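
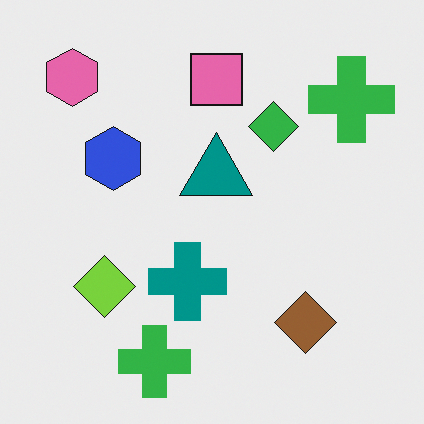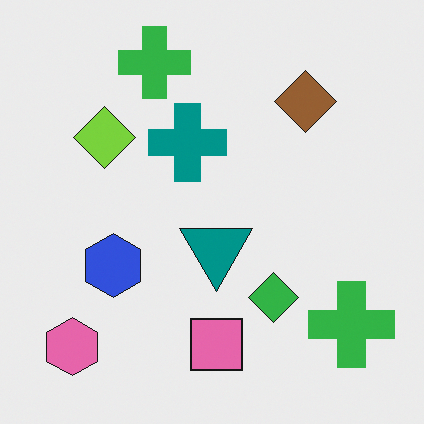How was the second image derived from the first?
It was flipped vertically (top ↔ bottom).

The pink hexagon is in the top-left of the first image and the bottom-left of the second — shapes on opposite sides of the horizontal midline have swapped in a mirror flip.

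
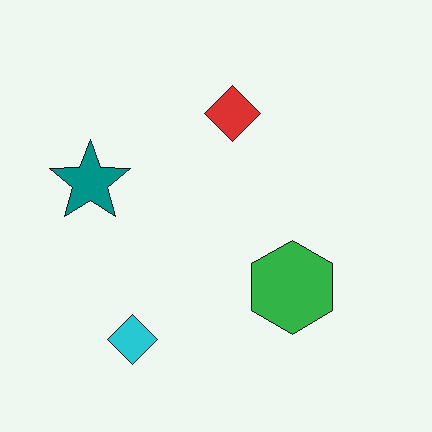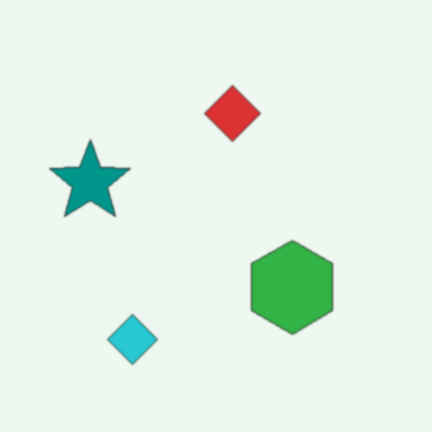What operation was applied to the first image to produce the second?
The image was lightly blurred.

Shape edges and outlines are uniformly softened across the whole image.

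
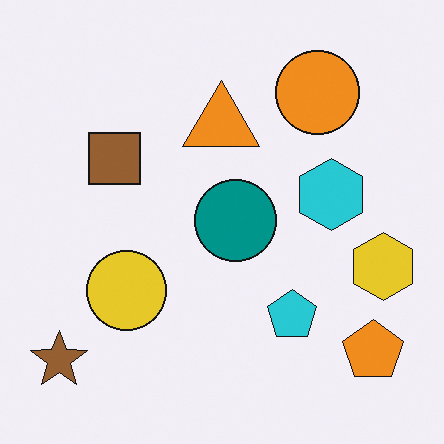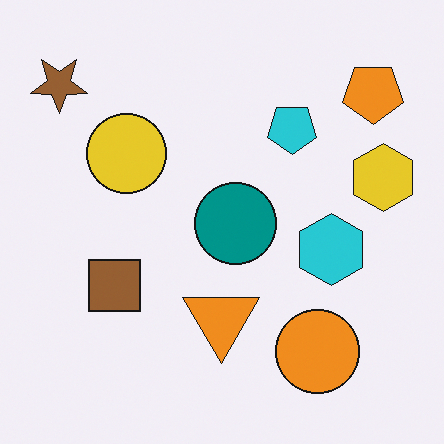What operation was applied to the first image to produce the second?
This is the original image flipped vertically (top ↔ bottom).

The brown star is in the bottom-left of the first image and the top-left of the second — shapes on opposite sides of the horizontal midline have swapped in a mirror flip.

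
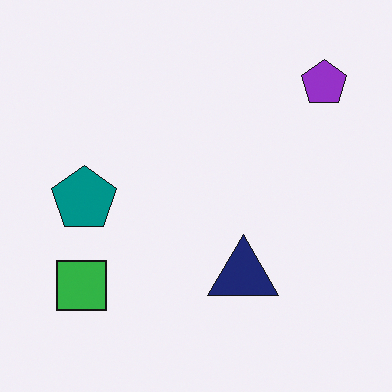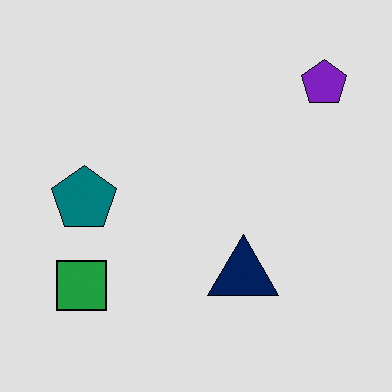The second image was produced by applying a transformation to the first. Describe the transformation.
The second image is the first posterized to a reduced palette.

Each flat color has snapped to a coarser quantized level — most visibly, the near-white background has dropped to a flat grey.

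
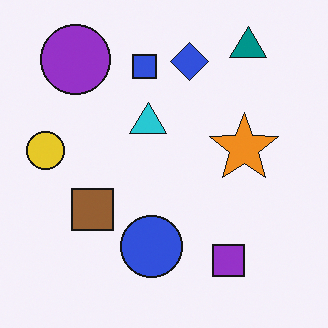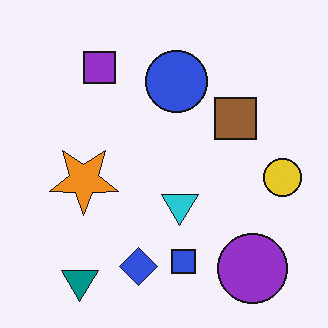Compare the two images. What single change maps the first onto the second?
The image was rotated 180°.

The teal triangle sits in the top-right of the first image and the bottom-left of the second — consistent with a whole-image 180° rotation.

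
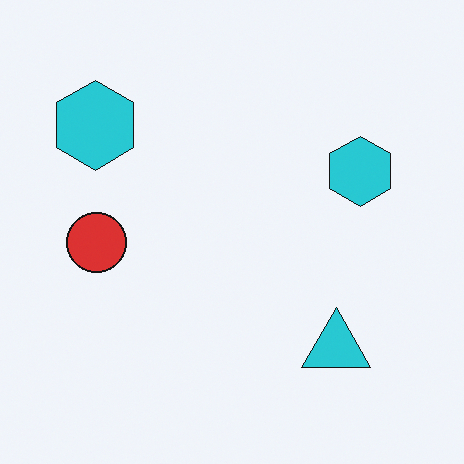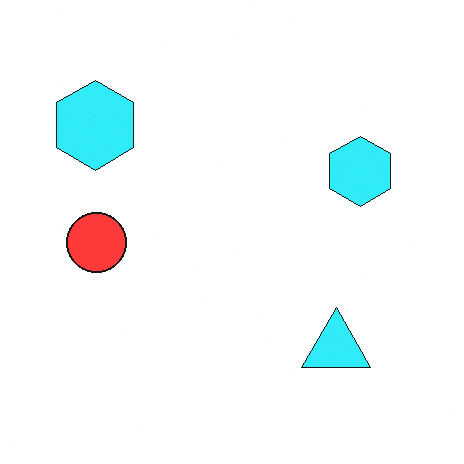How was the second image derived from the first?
Slightly brightened.

Every pixel — background and shapes alike — is uniformly brightened.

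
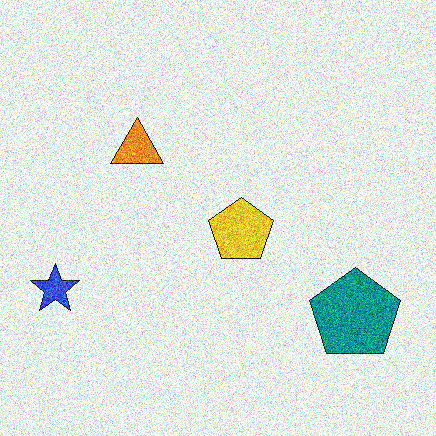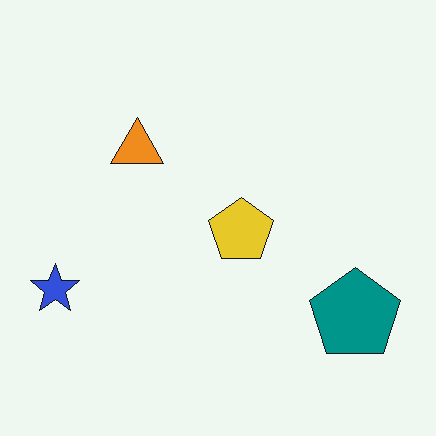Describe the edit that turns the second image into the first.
The transformation is: degraded with heavy additive noise.

Random speckle covers the whole image, including the flat background.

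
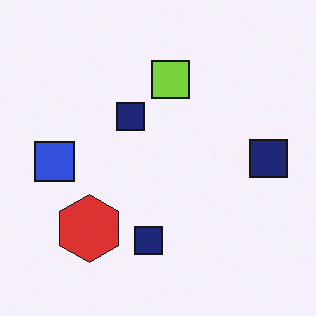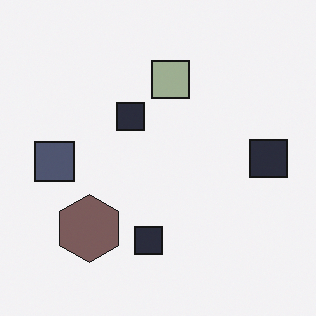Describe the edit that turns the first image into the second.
It was heavily desaturated.

All colors are more muted and greyish — a global saturation change.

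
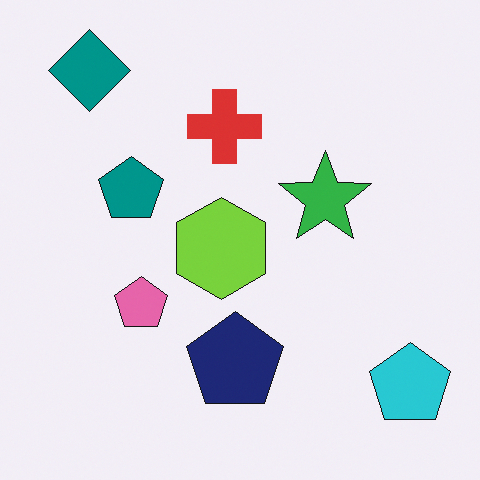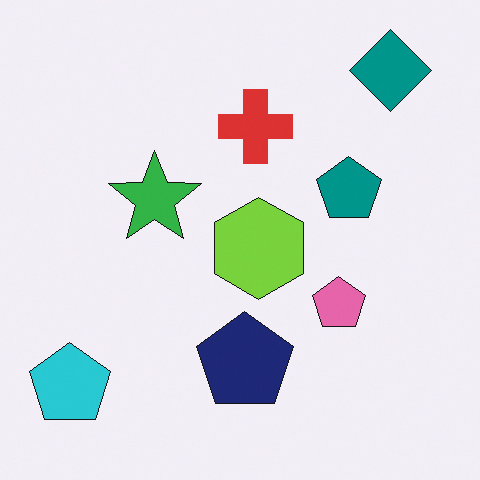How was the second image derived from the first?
It was flipped horizontally (left ↔ right).

The cyan pentagon is in the bottom-right of the first image and the bottom-left of the second — shapes on opposite sides of the vertical midline have swapped in a mirror flip.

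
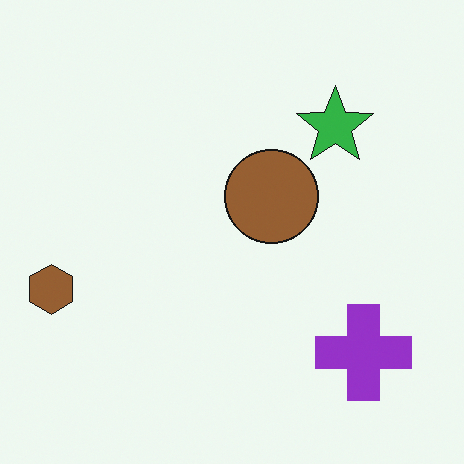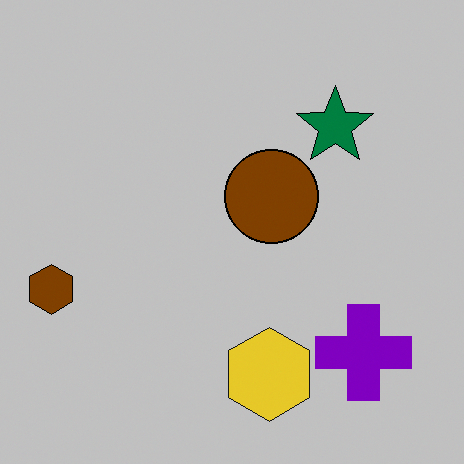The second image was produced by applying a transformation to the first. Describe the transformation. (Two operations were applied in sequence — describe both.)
The second image is the first heavily posterized to just a handful of flat colors, then overlaid with an additional yellow hexagon.

Each flat color has snapped to a coarser quantized level — most visibly, the near-white background has dropped to a flat grey. A yellow hexagon appears in the second image that is absent from the first.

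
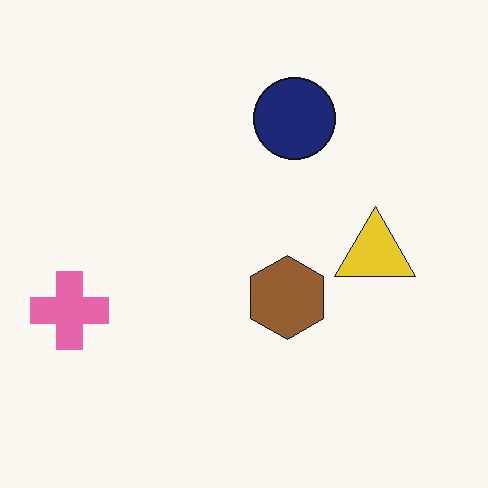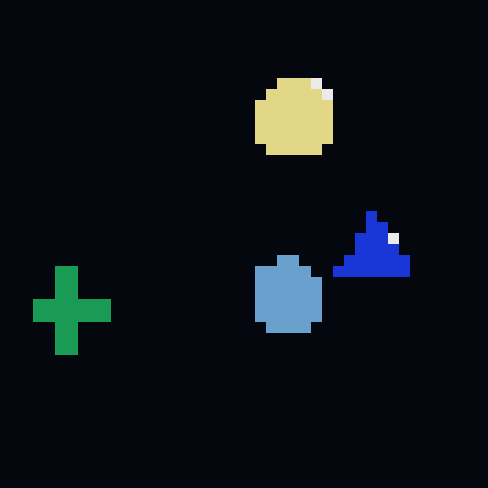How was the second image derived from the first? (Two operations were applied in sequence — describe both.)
It was heavily pixelated into large blocks, then color-inverted (negative).

Shapes are reduced to large square blocks; fine edges and outlines are lost — a downscale-then-upscale (mosaic) effect. The light background has become dark and every shape's color is its complement — a photographic negative.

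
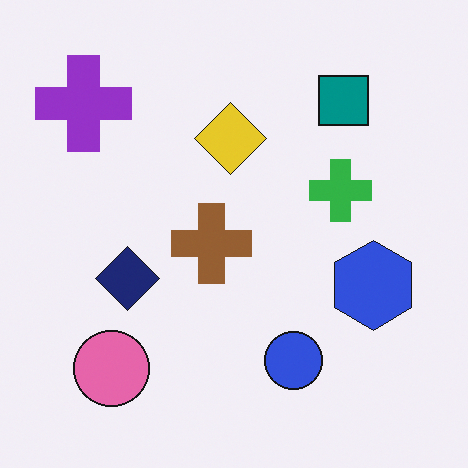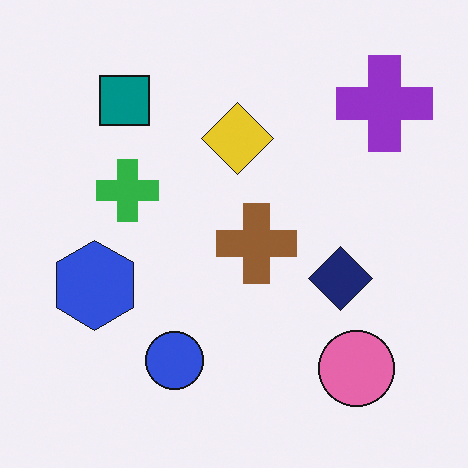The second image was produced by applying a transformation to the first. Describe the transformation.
Flipped horizontally (left ↔ right).

The purple cross is in the top-left of the first image and the top-right of the second — shapes on opposite sides of the vertical midline have swapped in a mirror flip.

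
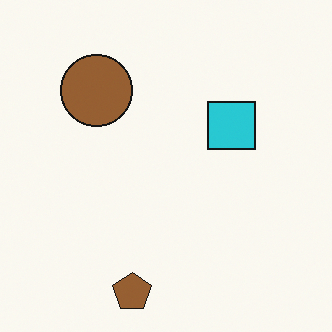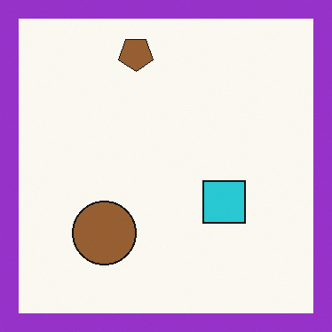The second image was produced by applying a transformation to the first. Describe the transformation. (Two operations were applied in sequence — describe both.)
The image was flipped vertically (top ↔ bottom), then framed with a purple border.

The brown pentagon is in the bottom of the first image and the top of the second — shapes on opposite sides of the horizontal midline have swapped in a mirror flip. A solid purple frame runs around the edge of the second image, with the content slightly shrunk inside it.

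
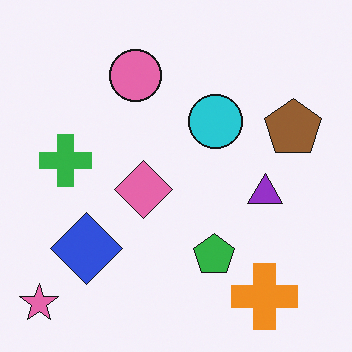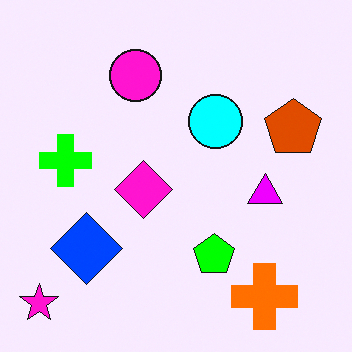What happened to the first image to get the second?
It was heavily oversaturated.

All colors are more vivid — a global saturation change.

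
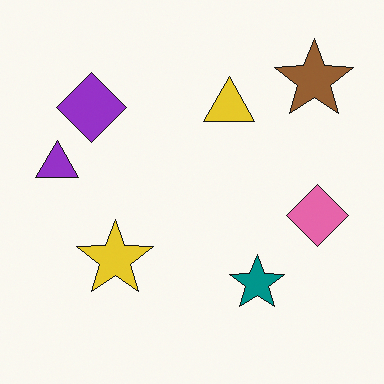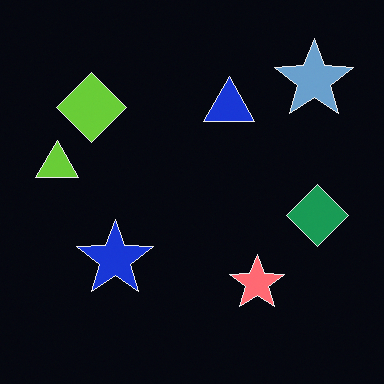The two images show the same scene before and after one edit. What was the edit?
The second image is the first color-inverted (negative).

The light background has become dark and every shape's color is its complement — a photographic negative.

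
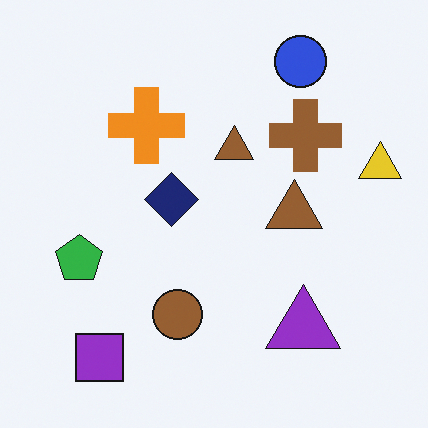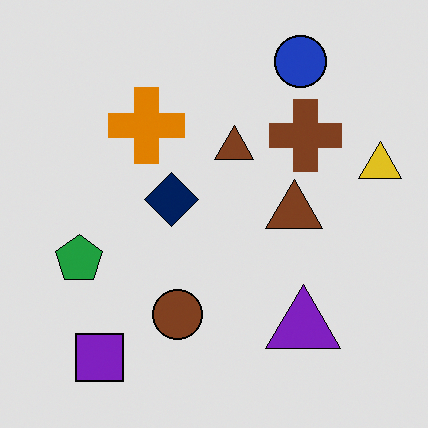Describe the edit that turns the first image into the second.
This is the original image moderately posterized.

Each flat color has snapped to a coarser quantized level — most visibly, the near-white background has dropped to a flat grey.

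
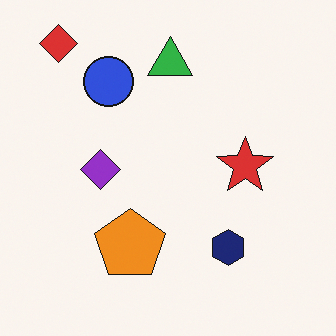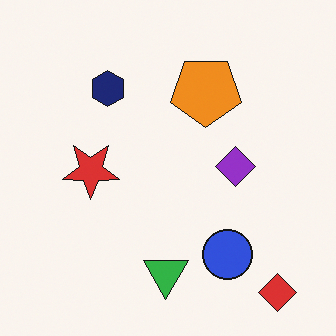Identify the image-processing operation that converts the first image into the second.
The transformation is: rotated 180°.

The red diamond sits in the top-left of the first image and the bottom-right of the second — consistent with a whole-image 180° rotation.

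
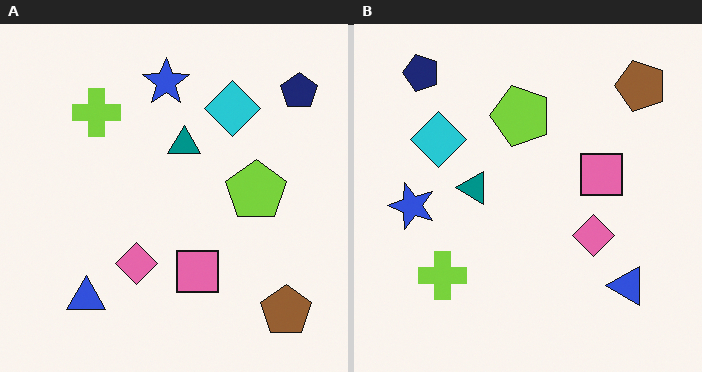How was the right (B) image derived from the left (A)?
The right (B) image is the left (A) rotated 90° counter-clockwise.

The navy pentagon sits in the top-right of the left (A) image and the top-left of the right (B) — consistent with a whole-image 90° counter-clockwise rotation.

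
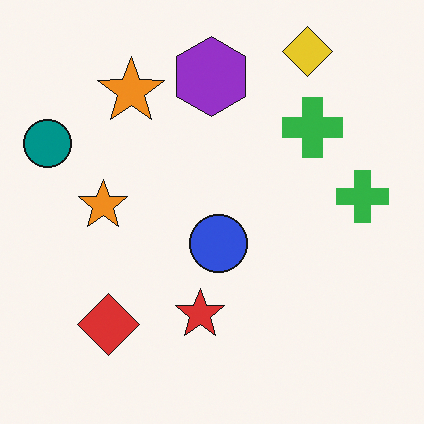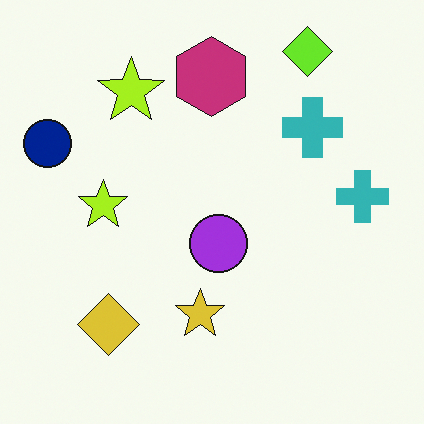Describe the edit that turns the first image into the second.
This is the original image hue-shifted by a small amount.

Every shape's color has rotated by the same amount around the hue wheel — a uniform hue shift.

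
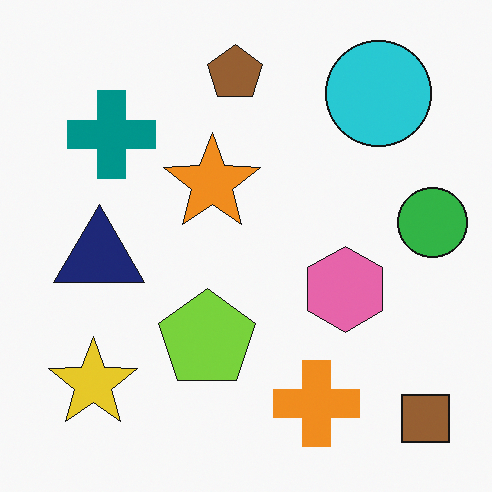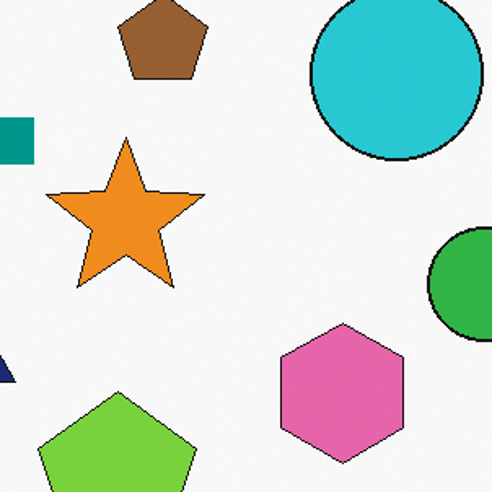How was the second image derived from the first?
This is the original image cropped to a noticeably smaller region and rescaled.

The visible shapes are larger and the field of view is narrower; shapes near the original edges may be partly or wholly outside the frame — a crop-and-rescale.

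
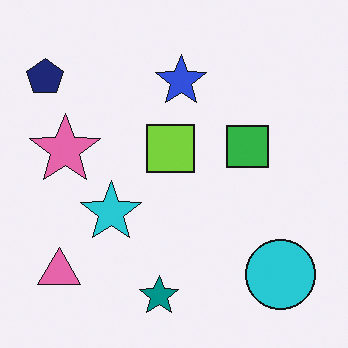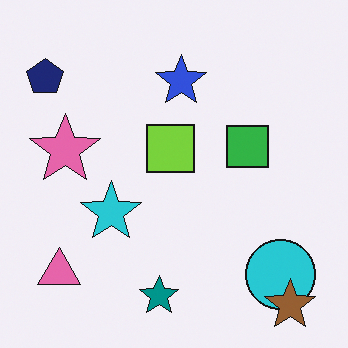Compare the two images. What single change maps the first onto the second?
The second image is the first overlaid with an additional brown star.

A brown star appears in the second image that is absent from the first.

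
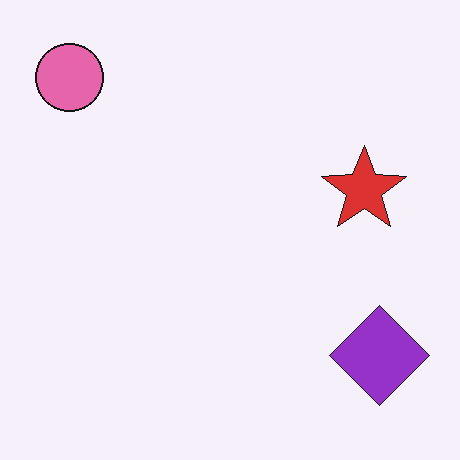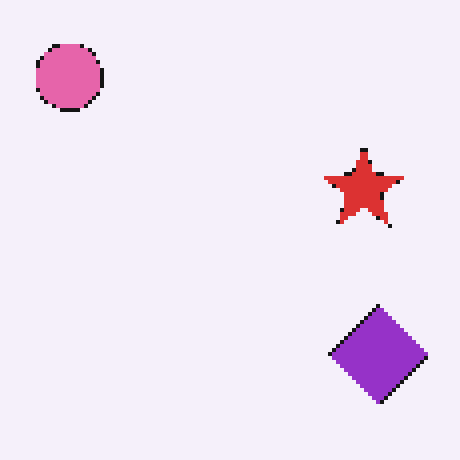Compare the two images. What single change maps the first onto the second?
The image was mildly pixelated.

Shapes are reduced to large square blocks; fine edges and outlines are lost — a downscale-then-upscale (mosaic) effect.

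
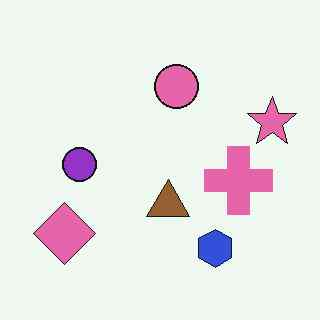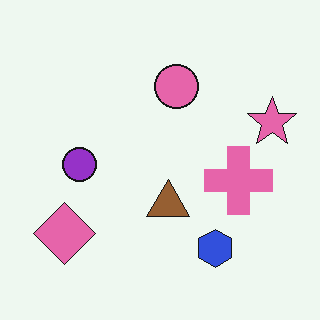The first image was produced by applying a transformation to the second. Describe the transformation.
The first image is the second JPEG-compressed with visible artifacts.

Blocky 8×8 compression artifacts appear around shape edges and the flat background shows ringing — characteristic JPEG degradation.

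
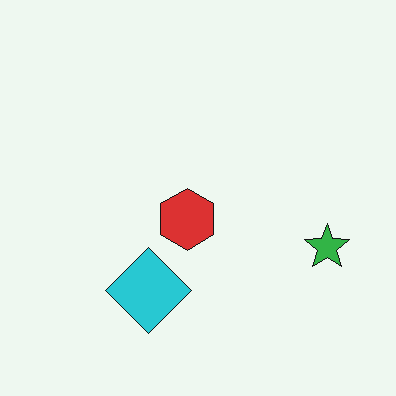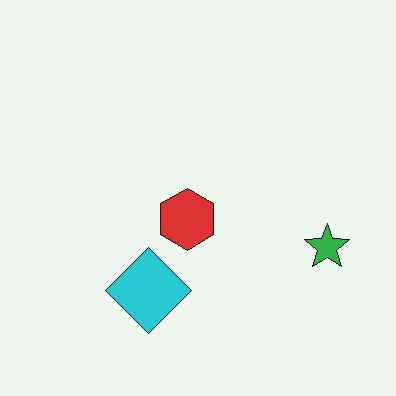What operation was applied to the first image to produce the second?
The transformation is: JPEG-compressed with visible artifacts.

Blocky 8×8 compression artifacts appear around shape edges and the flat background shows ringing — characteristic JPEG degradation.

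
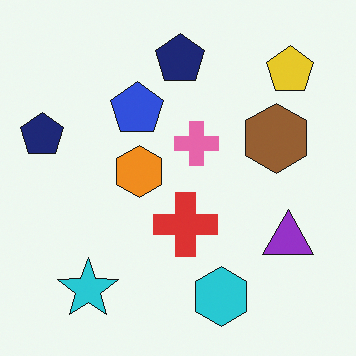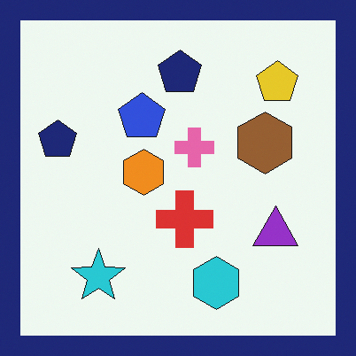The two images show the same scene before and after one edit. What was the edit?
The transformation is: framed with a navy border.

A solid navy frame runs around the edge of the second image, with the content slightly shrunk inside it.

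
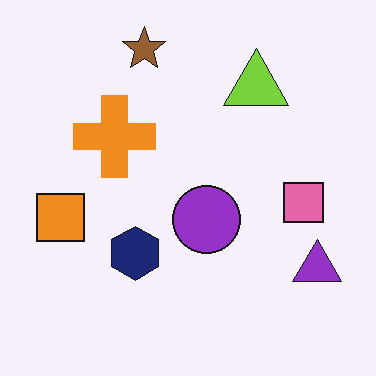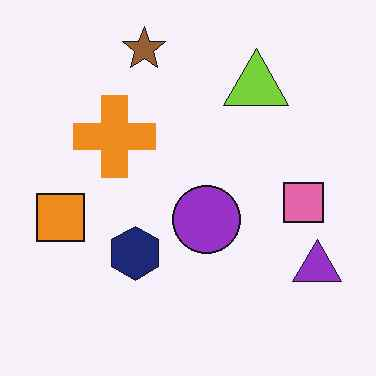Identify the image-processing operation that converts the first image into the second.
The second image is the first given moderate JPEG compression.

Blocky 8×8 compression artifacts appear around shape edges and the flat background shows ringing — characteristic JPEG degradation.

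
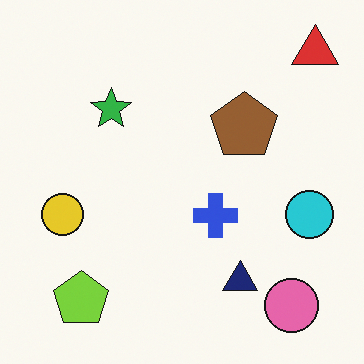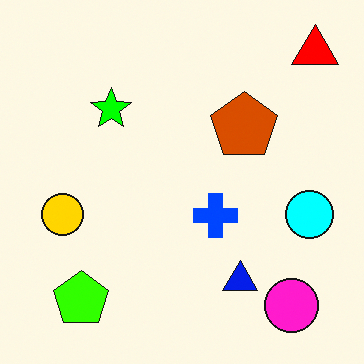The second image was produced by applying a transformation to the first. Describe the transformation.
This is the original image made much more vivid (saturation change).

All colors are more vivid — a global saturation change.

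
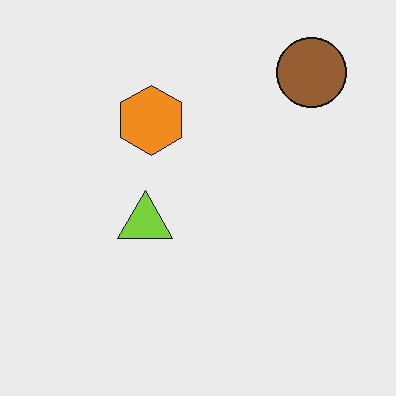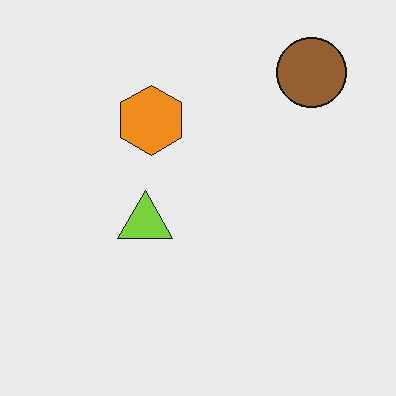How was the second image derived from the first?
It was JPEG-compressed with visible artifacts.

Blocky 8×8 compression artifacts appear around shape edges and the flat background shows ringing — characteristic JPEG degradation.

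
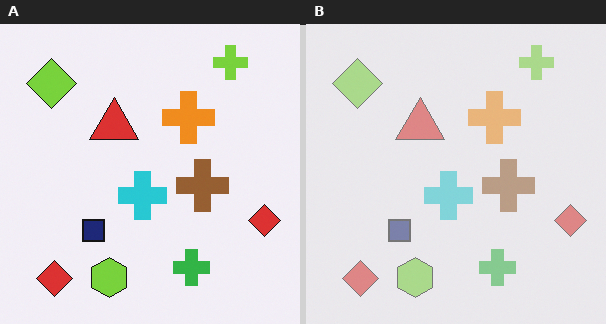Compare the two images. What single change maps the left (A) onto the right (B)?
The image was washed out (contrast reduced).

Tones are pushed toward mid-grey across the whole image — a global contrast change.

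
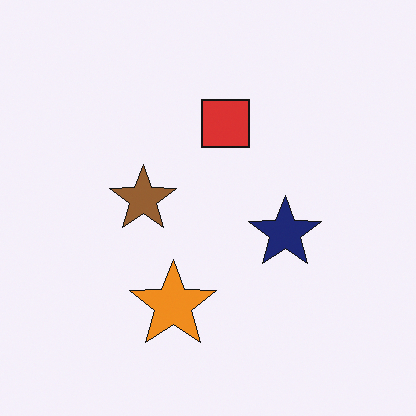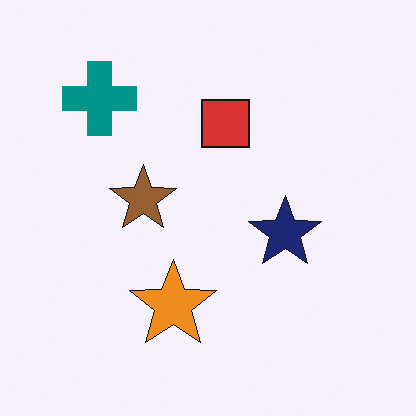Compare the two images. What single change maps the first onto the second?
It was overlaid with an additional teal cross.

A teal cross appears in the second image that is absent from the first.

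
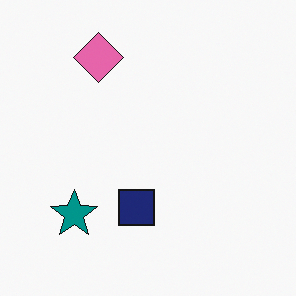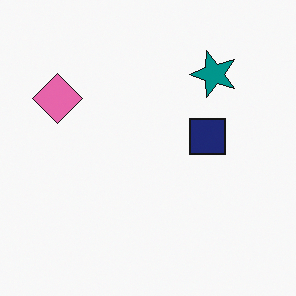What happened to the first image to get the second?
It was transposed (reflected across the top-left ↔ bottom-right diagonal).

Shapes have swapped their row and column positions — what was in the top-right is now in the bottom-left — a diagonal reflection.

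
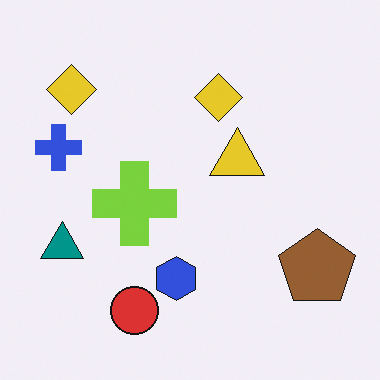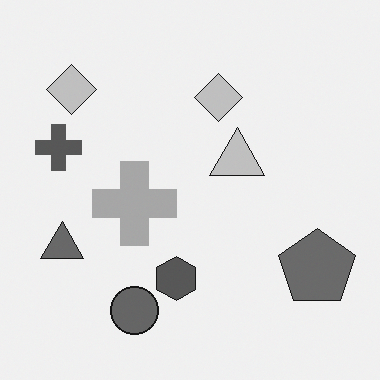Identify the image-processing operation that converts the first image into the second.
Converted to grayscale.

All color is removed — every shape is now a shade of grey.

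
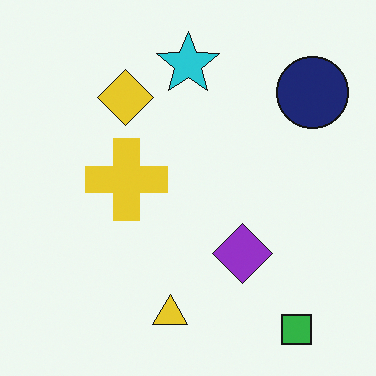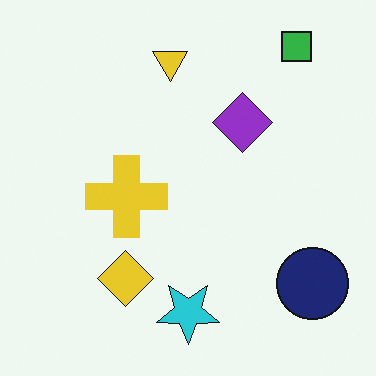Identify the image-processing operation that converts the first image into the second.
The transformation is: flipped vertically (top ↔ bottom).

The green square is in the bottom-right of the first image and the top-right of the second — shapes on opposite sides of the horizontal midline have swapped in a mirror flip.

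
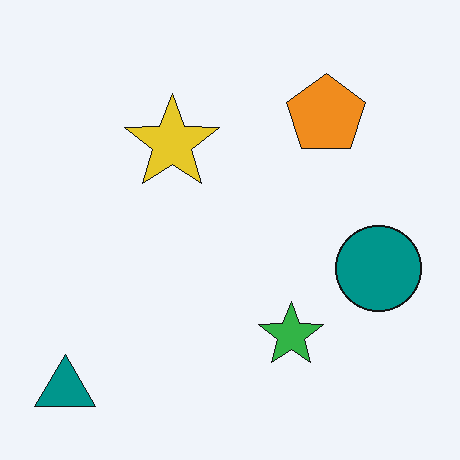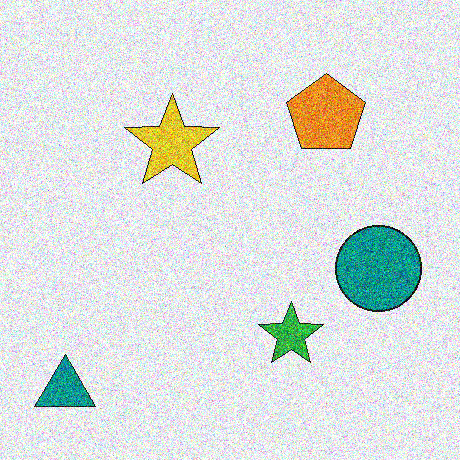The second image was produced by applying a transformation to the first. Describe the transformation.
The transformation is: degraded with a thick layer of grain.

Random speckle covers the whole image, including the flat background.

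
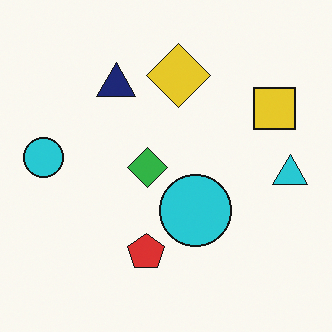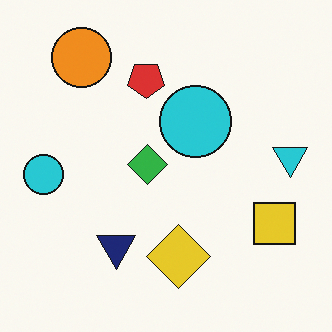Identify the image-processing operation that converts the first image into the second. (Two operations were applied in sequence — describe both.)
The transformation is: flipped vertically (top ↔ bottom), then overlaid with an additional orange circle.

The yellow diamond is in the top of the first image and the bottom of the second — shapes on opposite sides of the horizontal midline have swapped in a mirror flip. An orange circle appears in the second image that is absent from the first.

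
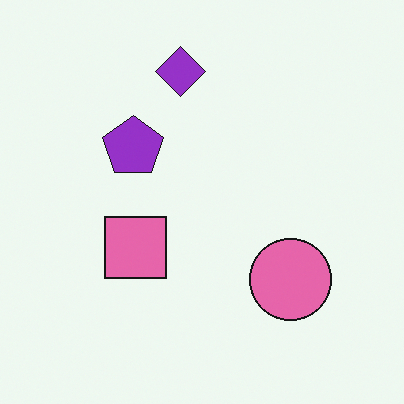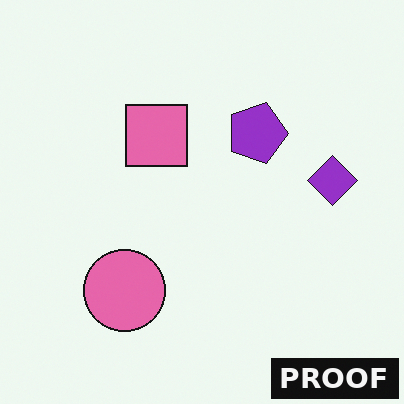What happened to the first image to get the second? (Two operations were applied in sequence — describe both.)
The image was rotated 90° clockwise, then watermarked with the text "PROOF" in the lower-right corner.

The purple diamond sits in the top of the first image and the right of the second — consistent with a whole-image 90° clockwise rotation. A dark label reading "PROOF" appears in the lower-right corner.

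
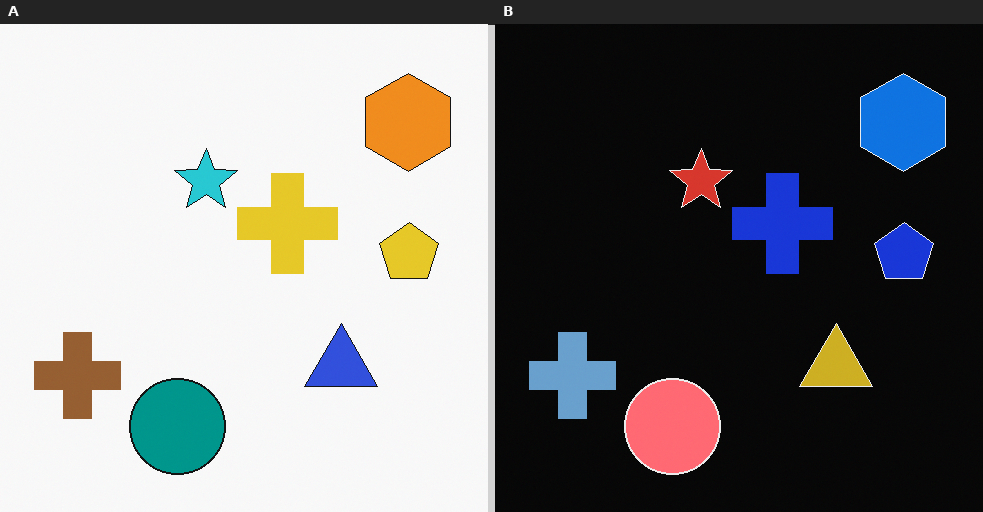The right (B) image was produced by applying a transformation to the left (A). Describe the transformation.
Color-inverted (negative).

The light background has become dark and every shape's color is its complement — a photographic negative.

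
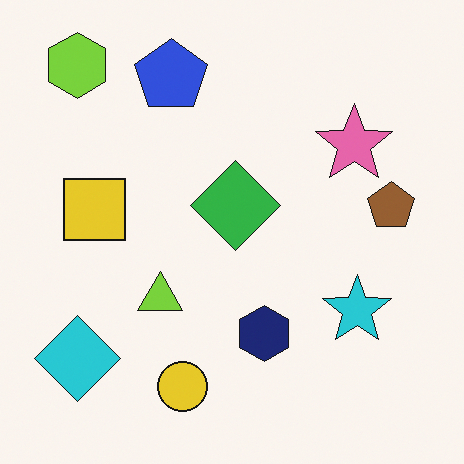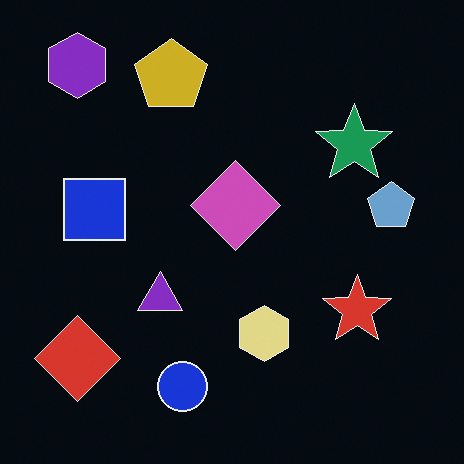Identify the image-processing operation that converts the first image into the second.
Color-inverted (negative).

The light background has become dark and every shape's color is its complement — a photographic negative.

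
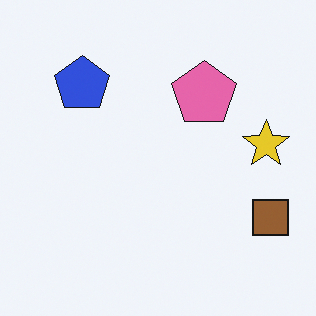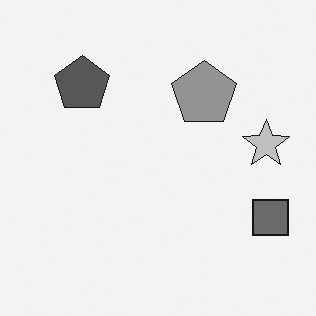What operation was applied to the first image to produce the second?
The image was converted to grayscale.

All color is removed — every shape is now a shade of grey.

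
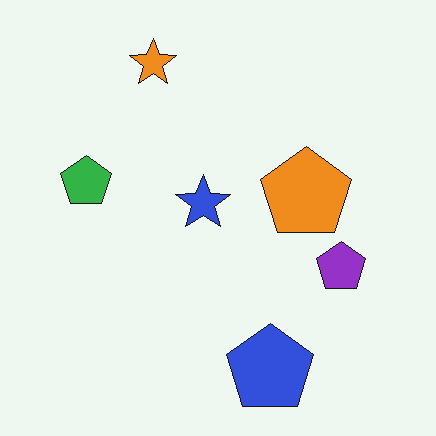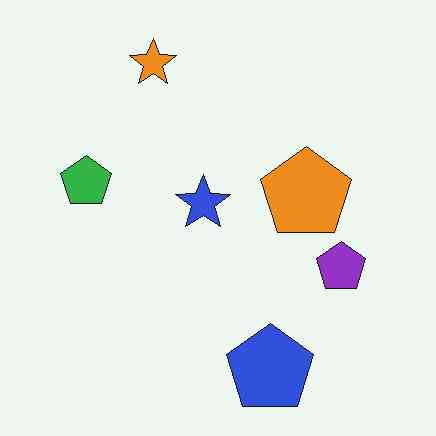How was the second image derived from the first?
The transformation is: JPEG-compressed with visible artifacts.

Blocky 8×8 compression artifacts appear around shape edges and the flat background shows ringing — characteristic JPEG degradation.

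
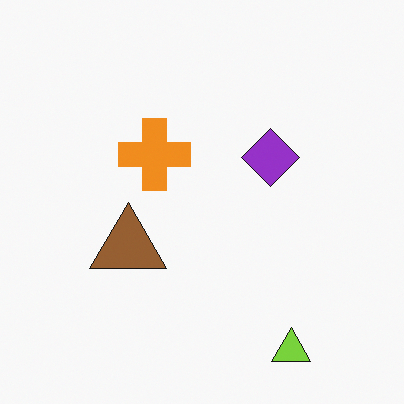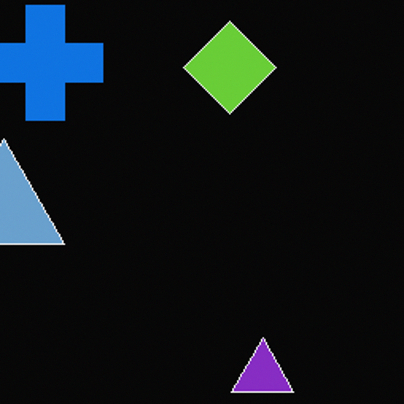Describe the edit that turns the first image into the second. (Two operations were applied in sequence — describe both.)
The image was color-inverted (negative), then cropped to a modestly smaller region and rescaled.

The light background has become dark and every shape's color is its complement — a photographic negative. The visible shapes are larger and the field of view is narrower; shapes near the original edges may be partly or wholly outside the frame — a crop-and-rescale.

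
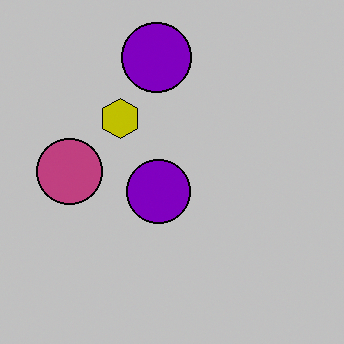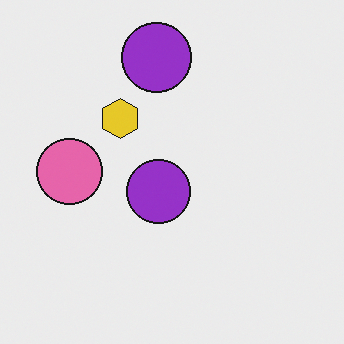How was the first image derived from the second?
The first image is the second heavily posterized to just a handful of flat colors.

Each flat color has snapped to a coarser quantized level — most visibly, the near-white background has dropped to a flat grey.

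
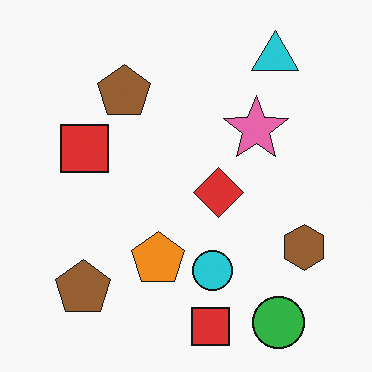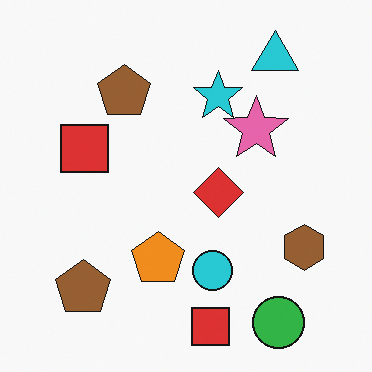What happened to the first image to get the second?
It was overlaid with an additional cyan star.

A cyan star appears in the second image that is absent from the first.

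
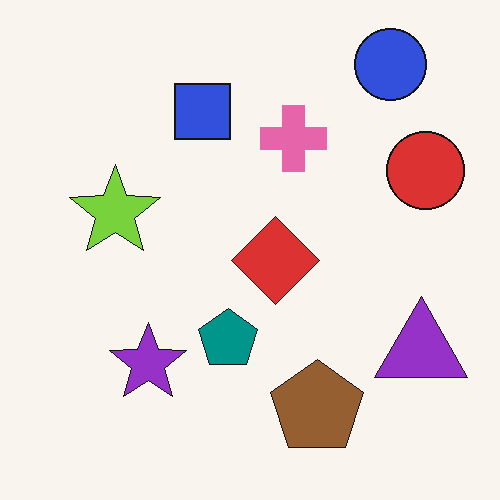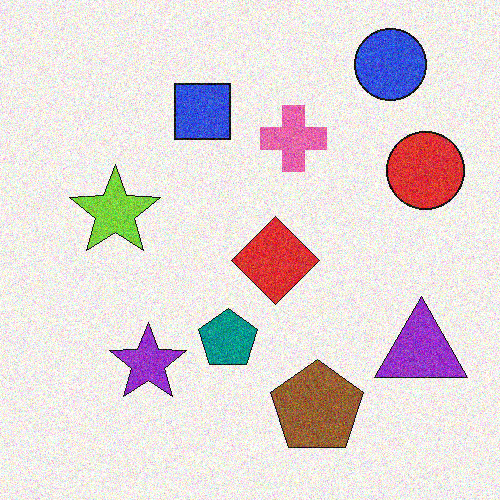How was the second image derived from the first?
Degraded with moderate additive noise.

Random speckle covers the whole image, including the flat background.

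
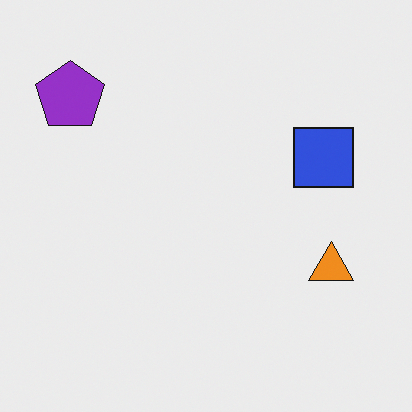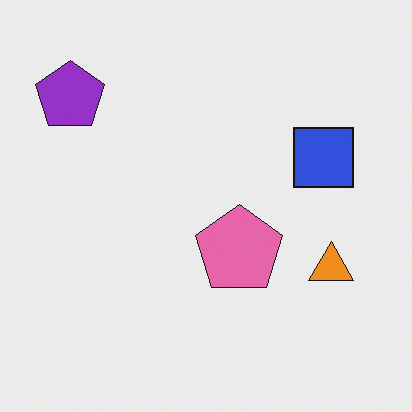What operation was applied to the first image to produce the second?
The image was overlaid with an additional pink pentagon.

A pink pentagon appears in the second image that is absent from the first.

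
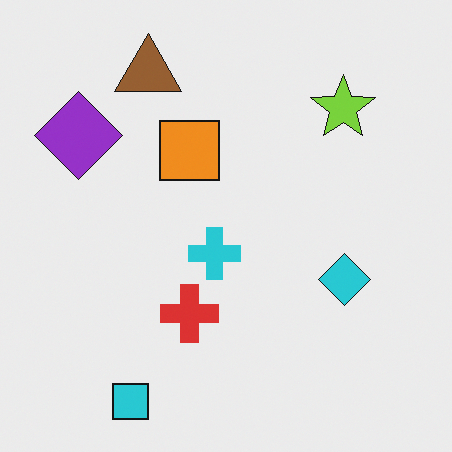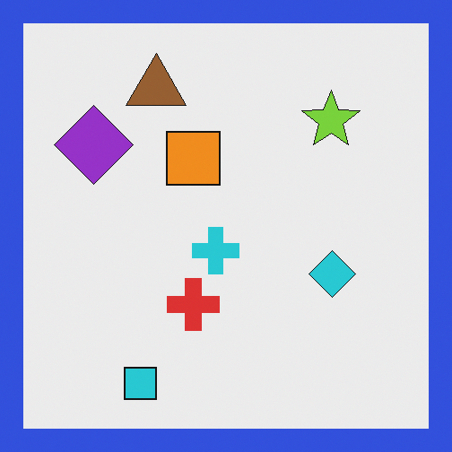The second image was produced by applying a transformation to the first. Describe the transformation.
Framed with a blue border.

A solid blue frame runs around the edge of the second image, with the content slightly shrunk inside it.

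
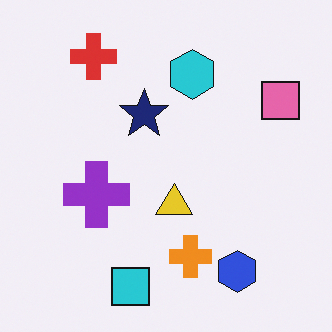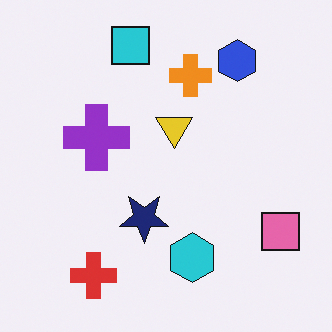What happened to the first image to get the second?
This is the original image flipped vertically (top ↔ bottom).

The cyan square is in the bottom of the first image and the top of the second — shapes on opposite sides of the horizontal midline have swapped in a mirror flip.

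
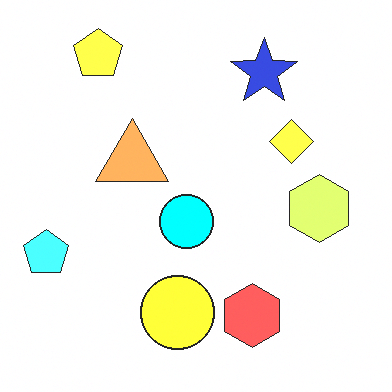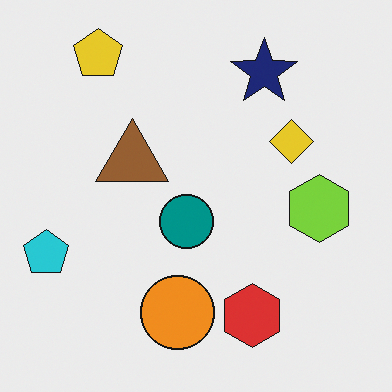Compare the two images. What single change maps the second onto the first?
It was noticeably brightened.

Every pixel — background and shapes alike — is uniformly brightened.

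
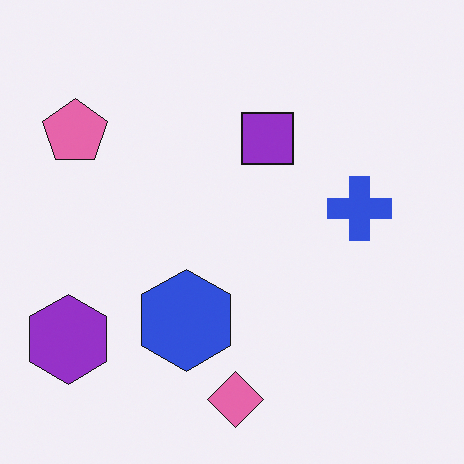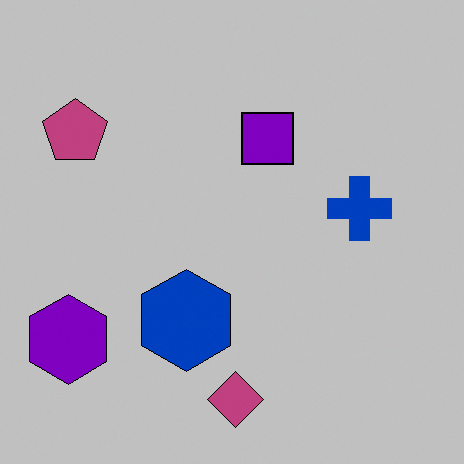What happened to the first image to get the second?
The image was aggressively posterized.

Each flat color has snapped to a coarser quantized level — most visibly, the near-white background has dropped to a flat grey.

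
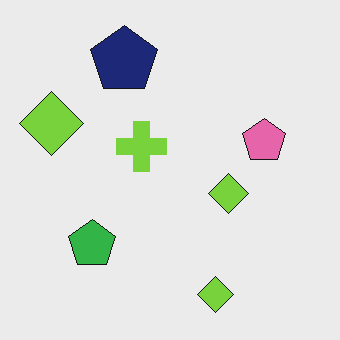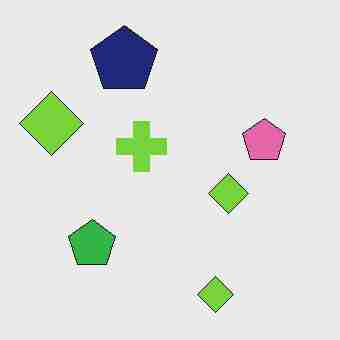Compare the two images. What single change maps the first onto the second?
It was degraded with heavy JPEG compression.

Blocky 8×8 compression artifacts appear around shape edges and the flat background shows ringing — characteristic JPEG degradation.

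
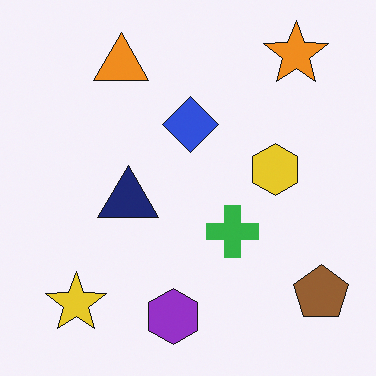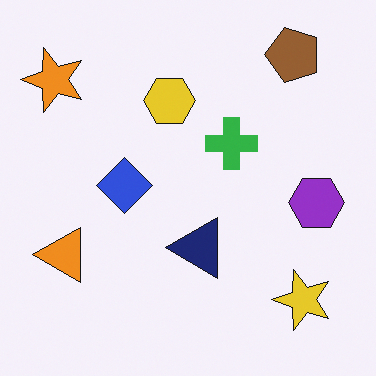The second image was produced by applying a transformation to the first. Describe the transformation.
The second image is the first rotated 90° counter-clockwise.

The orange star sits in the top-right of the first image and the top-left of the second — consistent with a whole-image 90° counter-clockwise rotation.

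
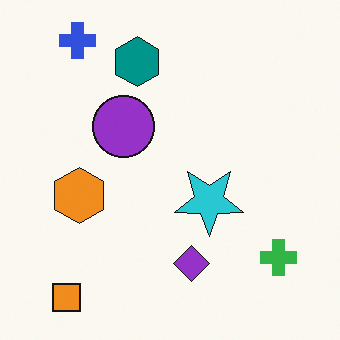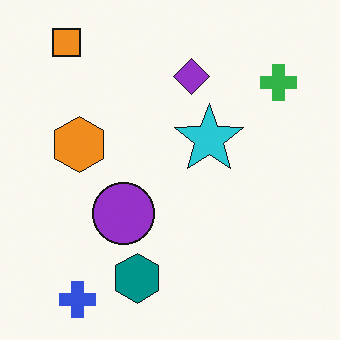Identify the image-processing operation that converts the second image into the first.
The first image is the second flipped vertically (top ↔ bottom).

The blue cross is in the bottom-left of the second image and the top-left of the first — shapes on opposite sides of the horizontal midline have swapped in a mirror flip.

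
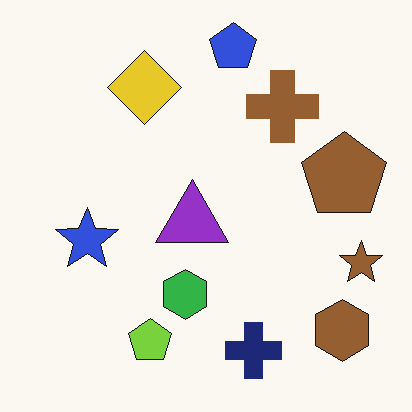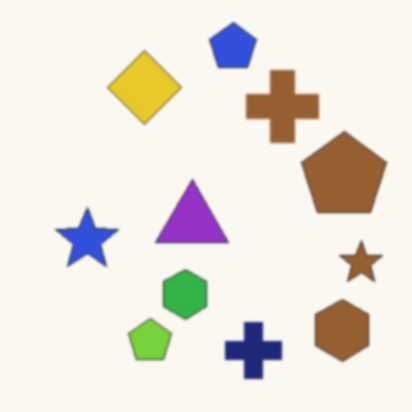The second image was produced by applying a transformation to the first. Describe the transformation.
Lightly blurred.

Shape edges and outlines are uniformly softened across the whole image.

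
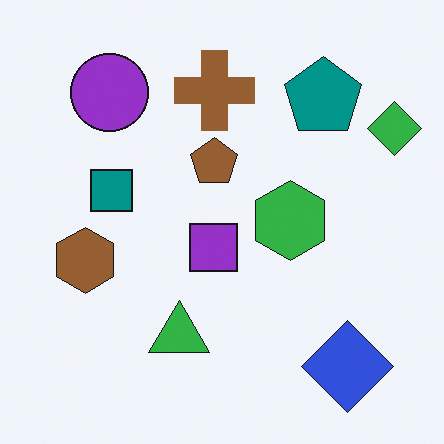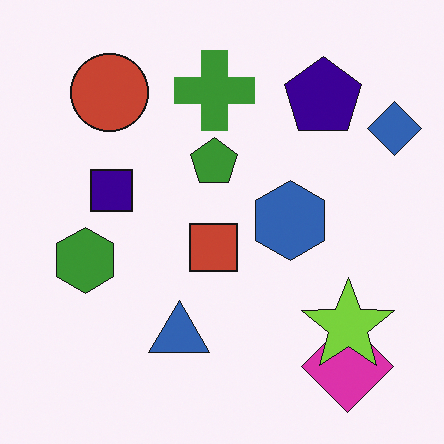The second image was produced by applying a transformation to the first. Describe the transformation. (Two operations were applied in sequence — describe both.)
This is the original image hue-shifted noticeably, then overlaid with an additional lime star.

Every shape's color has rotated by the same amount around the hue wheel — a uniform hue shift. A lime star appears in the second image that is absent from the first.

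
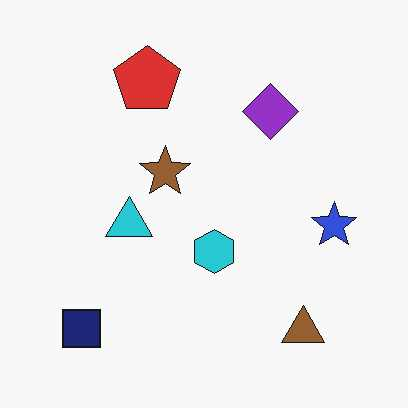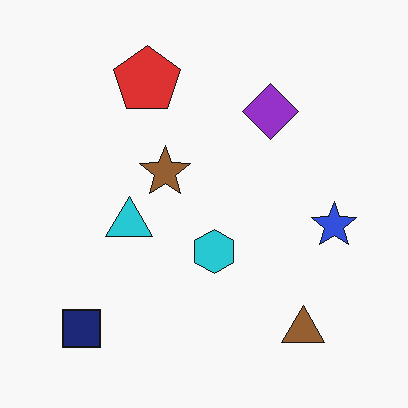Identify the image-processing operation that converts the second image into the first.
The image was given moderate JPEG compression.

Blocky 8×8 compression artifacts appear around shape edges and the flat background shows ringing — characteristic JPEG degradation.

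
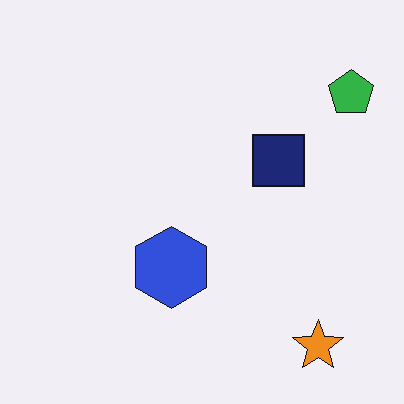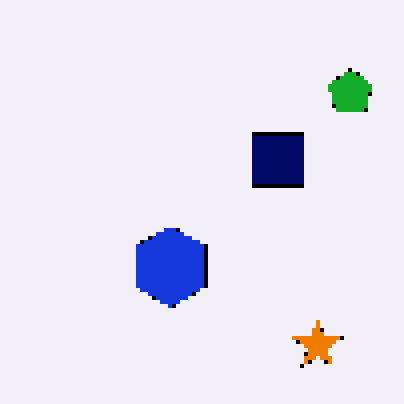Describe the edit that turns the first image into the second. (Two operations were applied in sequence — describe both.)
The second image is the first lightly pixelated (a mild mosaic effect), then given slightly increased contrast.

Shapes are reduced to large square blocks; fine edges and outlines are lost — a downscale-then-upscale (mosaic) effect. Tones are pushed away from mid-grey across the whole image — a global contrast change.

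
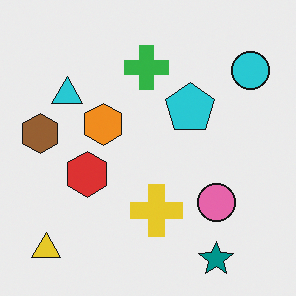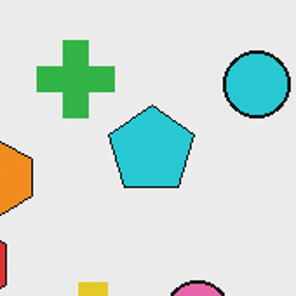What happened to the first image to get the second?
The second image is the first cropped to a noticeably smaller region and rescaled.

The visible shapes are larger and the field of view is narrower; shapes near the original edges may be partly or wholly outside the frame — a crop-and-rescale.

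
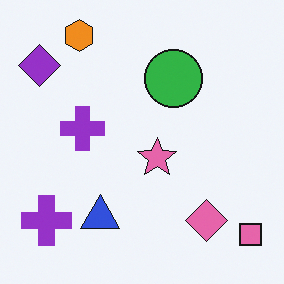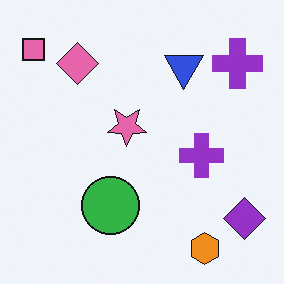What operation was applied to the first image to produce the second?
This is the original image rotated 180°.

The pink square sits in the bottom-right of the first image and the top-left of the second — consistent with a whole-image 180° rotation.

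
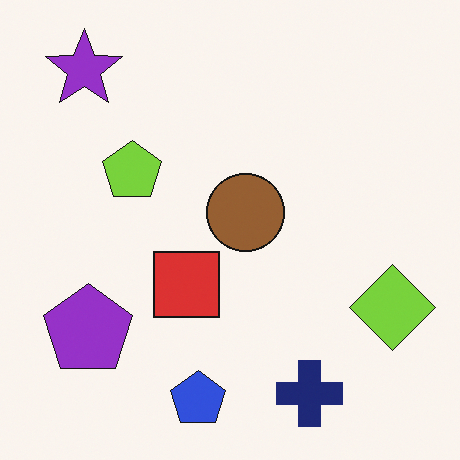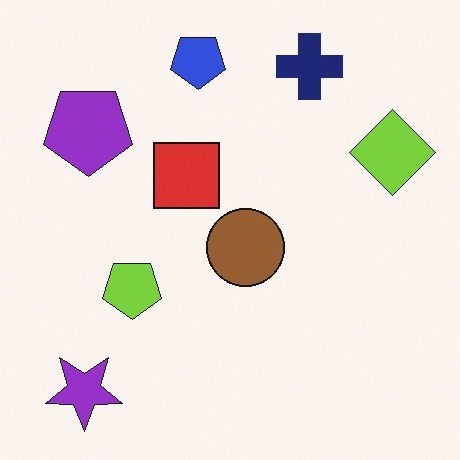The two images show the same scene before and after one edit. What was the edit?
Flipped vertically (top ↔ bottom).

The blue pentagon is in the bottom of the first image and the top of the second — shapes on opposite sides of the horizontal midline have swapped in a mirror flip.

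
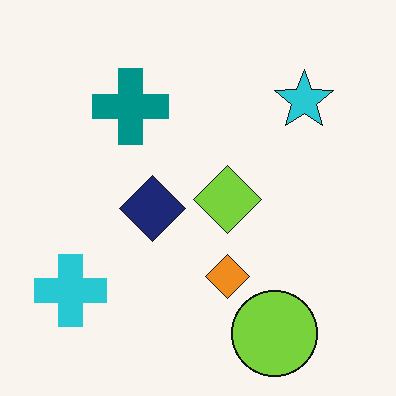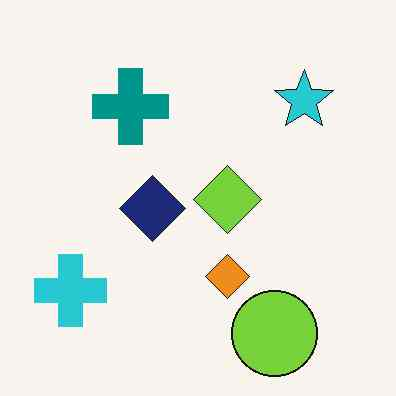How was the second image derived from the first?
It was given moderate JPEG compression.

Blocky 8×8 compression artifacts appear around shape edges and the flat background shows ringing — characteristic JPEG degradation.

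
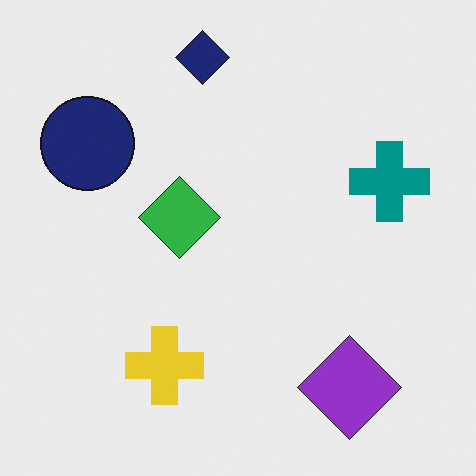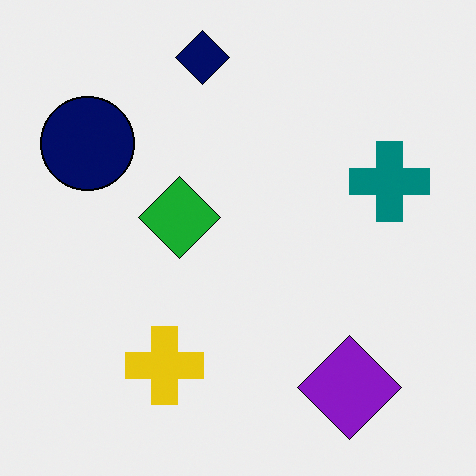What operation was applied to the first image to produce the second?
This is the original image given slightly increased contrast.

Tones are pushed away from mid-grey across the whole image — a global contrast change.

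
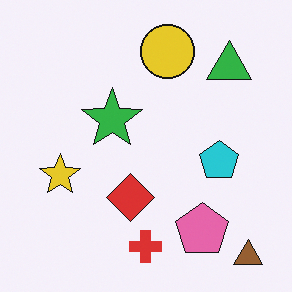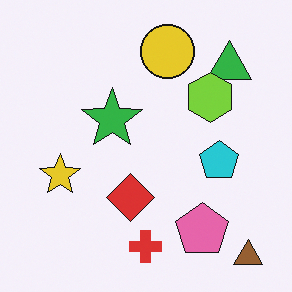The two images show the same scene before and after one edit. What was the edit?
It was overlaid with an additional lime hexagon.

A lime hexagon appears in the second image that is absent from the first.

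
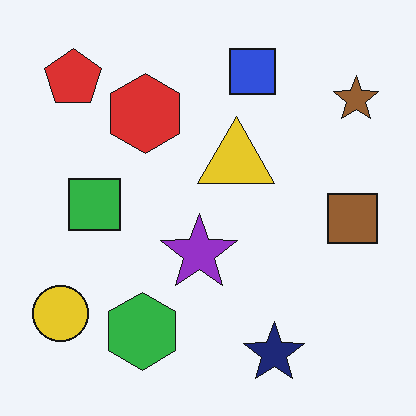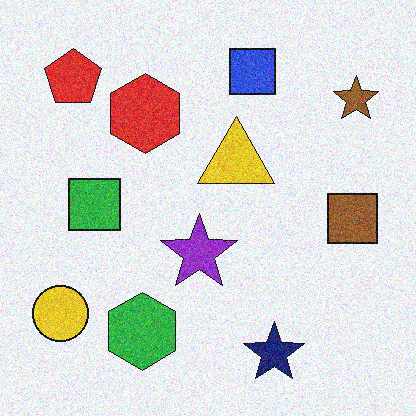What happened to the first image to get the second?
It was degraded with visible gaussian noise.

Random speckle covers the whole image, including the flat background.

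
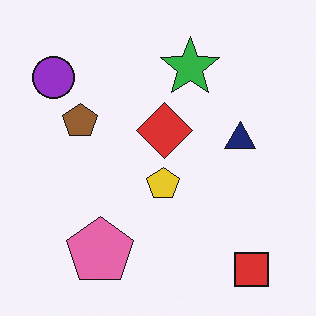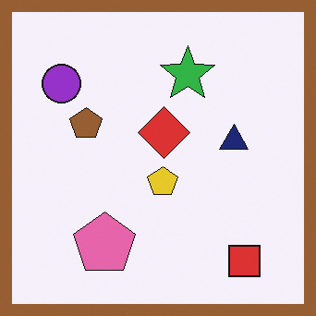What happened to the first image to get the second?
This is the original image framed with a brown border.

A solid brown frame runs around the edge of the second image, with the content slightly shrunk inside it.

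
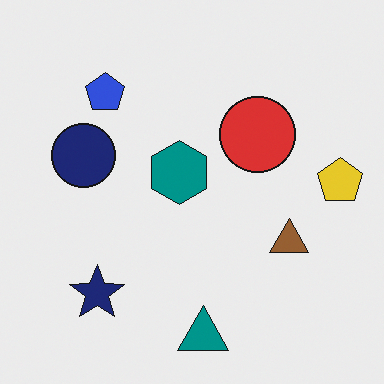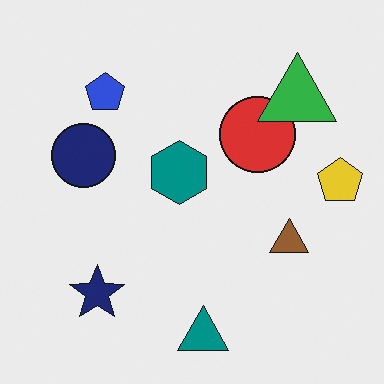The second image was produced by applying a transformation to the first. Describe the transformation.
It was overlaid with an additional green triangle.

A green triangle appears in the second image that is absent from the first.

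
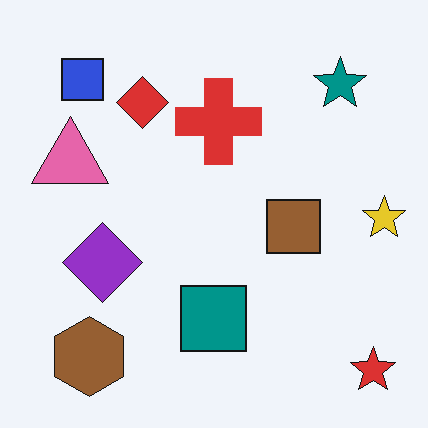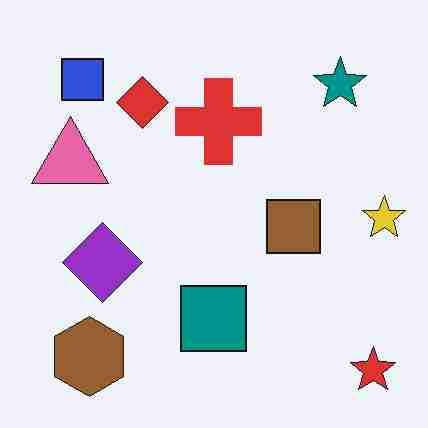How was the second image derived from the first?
The image was degraded with heavy JPEG compression.

Blocky 8×8 compression artifacts appear around shape edges and the flat background shows ringing — characteristic JPEG degradation.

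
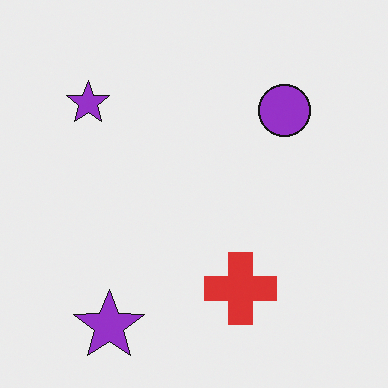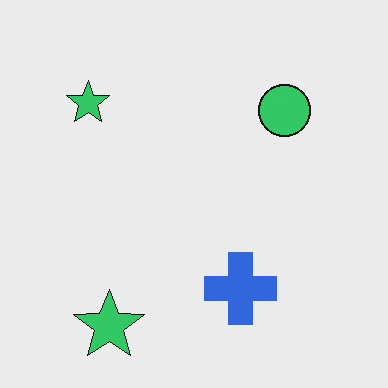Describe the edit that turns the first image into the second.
It was hue-shifted through roughly half the color wheel.

Every shape's color has rotated by the same amount around the hue wheel — a uniform hue shift.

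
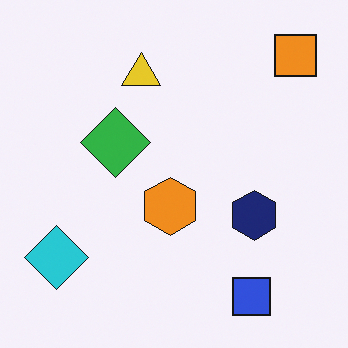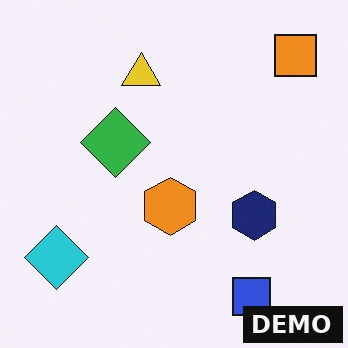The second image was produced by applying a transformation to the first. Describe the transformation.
The second image is the first watermarked with the text "DEMO" in the lower-right corner.

A dark label reading "DEMO" appears in the lower-right corner.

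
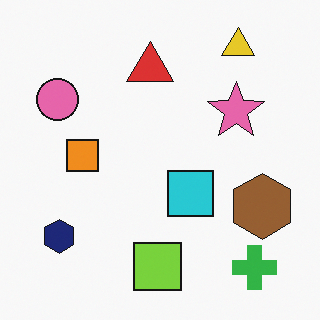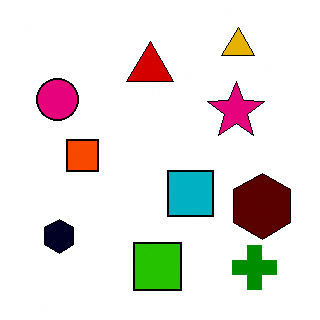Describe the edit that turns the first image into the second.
It was boosted in contrast.

Tones are pushed away from mid-grey across the whole image — a global contrast change.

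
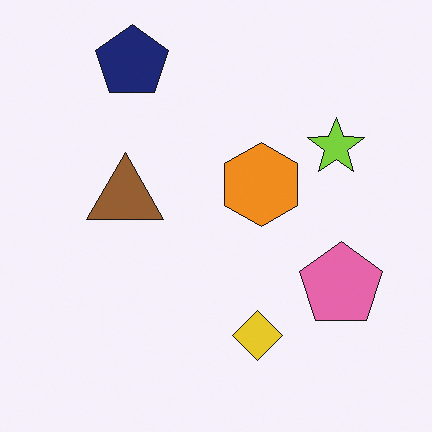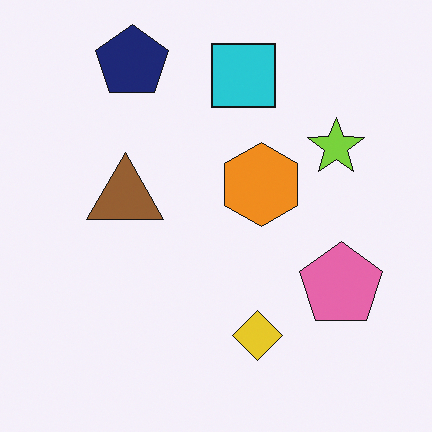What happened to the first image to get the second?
It was overlaid with an additional cyan square.

A cyan square appears in the second image that is absent from the first.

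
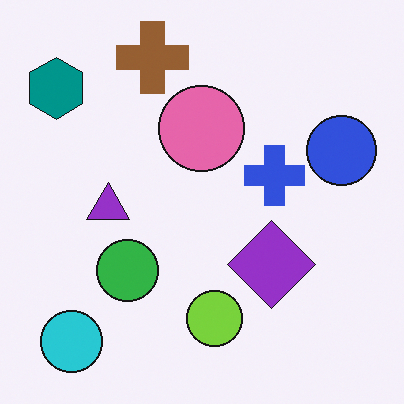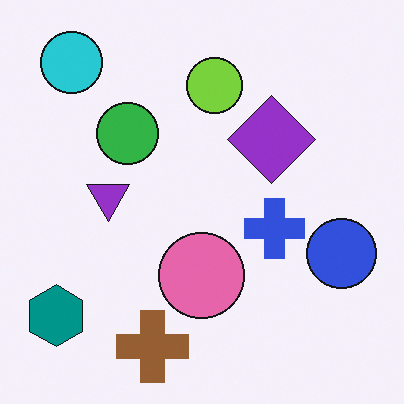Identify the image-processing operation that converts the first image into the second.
The second image is the first flipped vertically (top ↔ bottom).

The brown cross is in the top of the first image and the bottom of the second — shapes on opposite sides of the horizontal midline have swapped in a mirror flip.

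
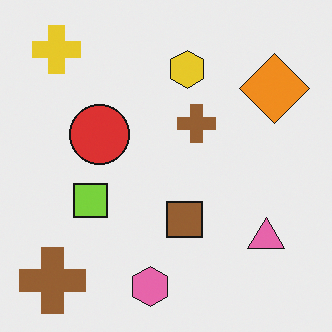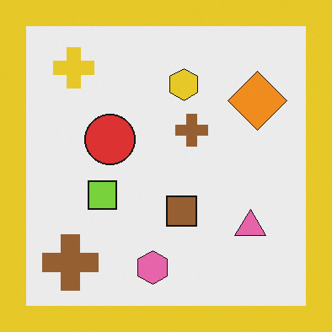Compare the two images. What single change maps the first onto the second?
The transformation is: framed with a yellow border.

A solid yellow frame runs around the edge of the second image, with the content slightly shrunk inside it.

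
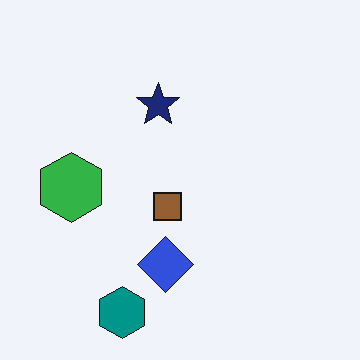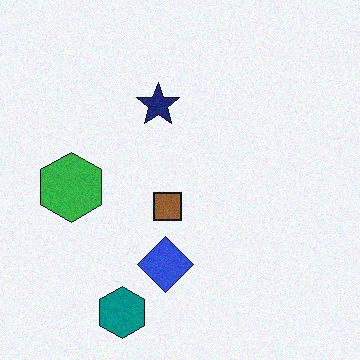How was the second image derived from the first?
The transformation is: degraded with subtle gaussian noise.

Random speckle covers the whole image, including the flat background.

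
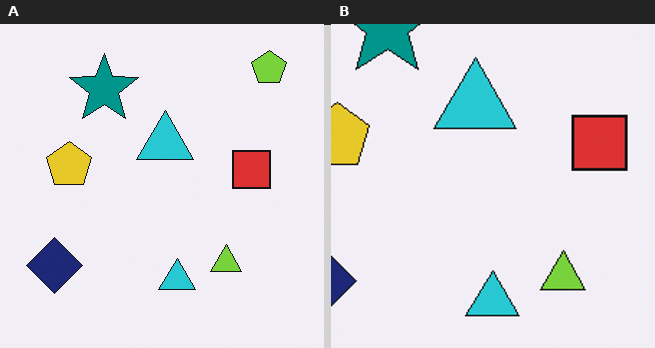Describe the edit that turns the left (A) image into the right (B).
The transformation is: cropped slightly and scaled back up.

The visible shapes are larger and the field of view is narrower; shapes near the original edges may be partly or wholly outside the frame — a crop-and-rescale.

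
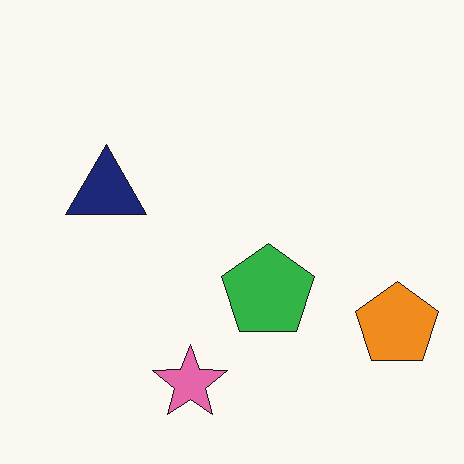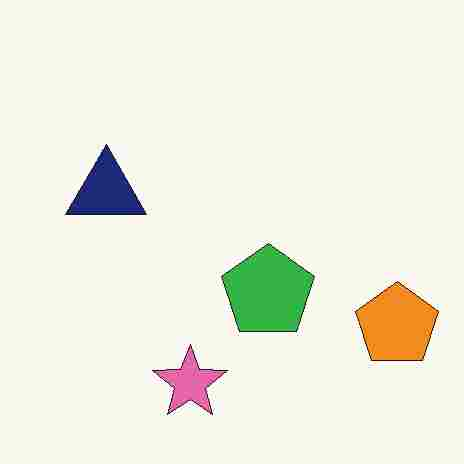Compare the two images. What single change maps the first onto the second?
The image was heavily JPEG-compressed with obvious blocking artifacts.

Blocky 8×8 compression artifacts appear around shape edges and the flat background shows ringing — characteristic JPEG degradation.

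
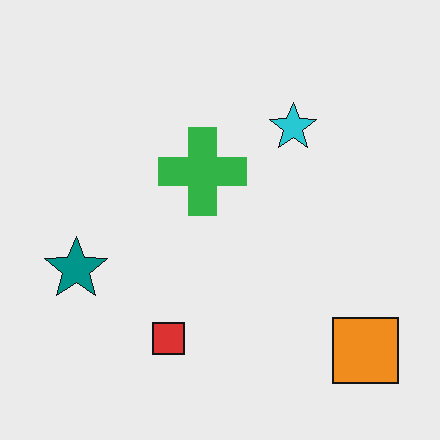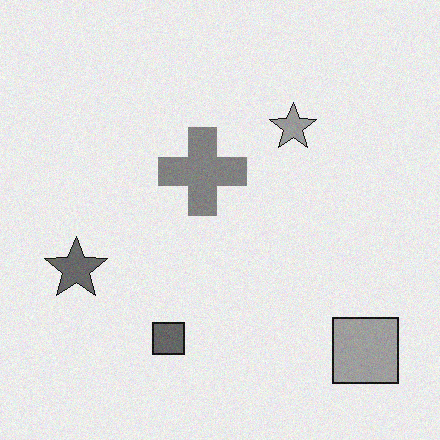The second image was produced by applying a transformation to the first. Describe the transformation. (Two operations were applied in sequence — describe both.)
The image was converted to grayscale, then degraded with subtle gaussian noise.

All color is removed — every shape is now a shade of grey. Random speckle covers the whole image, including the flat background.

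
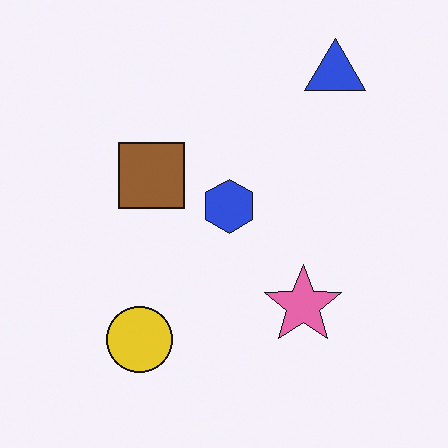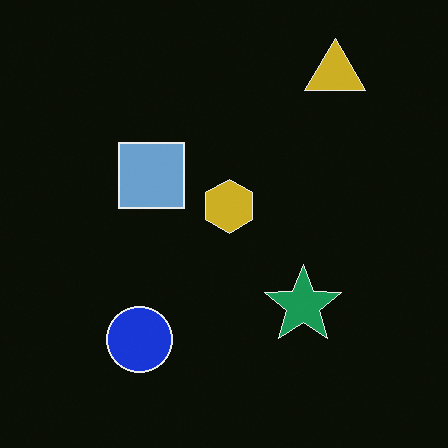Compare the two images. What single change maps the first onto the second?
The image was color-inverted (negative).

The light background has become dark and every shape's color is its complement — a photographic negative.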